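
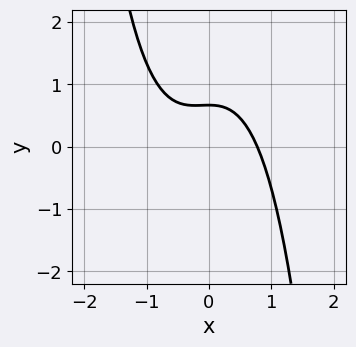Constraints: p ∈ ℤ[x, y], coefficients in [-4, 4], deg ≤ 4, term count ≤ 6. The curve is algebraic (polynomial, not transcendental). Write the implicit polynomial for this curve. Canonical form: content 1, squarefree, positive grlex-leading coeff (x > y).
(a) Degree: a generic line meets the curve in up to 3 points, so deg p = 3.
(b) Matching integer coefficients to the picture gives p.

3*x^3 + x^2 + 3*y - 2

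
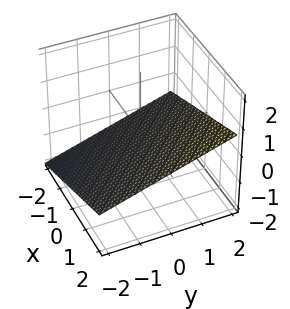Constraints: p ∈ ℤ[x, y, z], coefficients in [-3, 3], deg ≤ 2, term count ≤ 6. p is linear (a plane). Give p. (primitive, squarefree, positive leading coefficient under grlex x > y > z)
The degree is 1 — the surface is flat (a plane).
Reading off the gridlines: it crosses the y-axis at the gridline y = 2; it meets the x-axis at x = 2 (among the integer gridlines).
Assembling these constraints gives the stated polynomial.

x + y - 3*z - 2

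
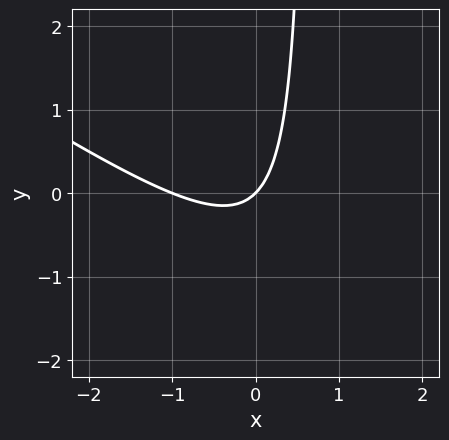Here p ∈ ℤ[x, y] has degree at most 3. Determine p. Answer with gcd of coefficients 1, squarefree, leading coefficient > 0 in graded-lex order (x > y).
1. The degree is 2 — no degree-1 curve has this shape.
2. Checking where it meets the axes: one y-axis crossing is at y = 0; the x-axis gridline crossings are at x ∈ {-1, 0}.
3. Together with the visible shape, these determine p as stated.

2*x^2 + 3*x*y + 2*x - 2*y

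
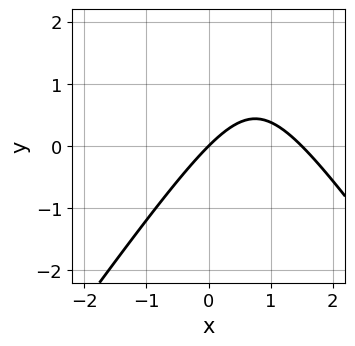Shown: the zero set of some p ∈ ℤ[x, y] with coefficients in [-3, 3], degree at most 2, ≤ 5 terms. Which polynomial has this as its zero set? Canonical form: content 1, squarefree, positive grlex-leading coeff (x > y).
2*x^2 - y^2 - 3*x + 3*y

First, the degree is 2 — no degree-1 curve has this shape.
Next, from the visible intercepts: it meets the y-axis at y = 0 (among the integer gridlines); it meets the x-axis at x = 0 (among the integer gridlines).
Finally, the integer polynomial consistent with all of this is the stated p.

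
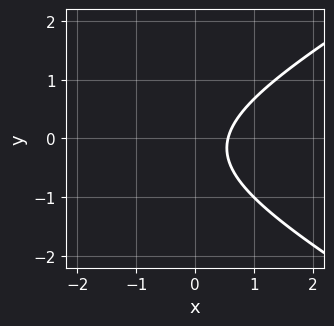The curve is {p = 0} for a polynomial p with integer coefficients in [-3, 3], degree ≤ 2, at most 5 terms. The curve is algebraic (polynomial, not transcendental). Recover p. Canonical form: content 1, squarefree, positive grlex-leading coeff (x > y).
deg p = 2. The shape is more complex than any degree-1 curve.
Observable constraints: the curve avoids every integer y-axis point in the box.
Solving for integer coefficients yields p as stated.

x^2 - 3*y^2 + 3*x - y - 2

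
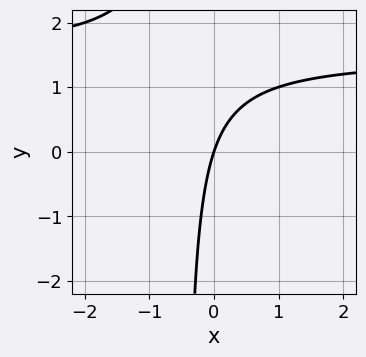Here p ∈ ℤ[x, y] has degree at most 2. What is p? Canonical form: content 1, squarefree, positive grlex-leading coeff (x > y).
2*x*y - 3*x + y

First, degree: a generic line meets the curve in up to 2 points, so deg p = 2.
Next, observable constraints: it meets the y-axis at y = 0 (among the integer gridlines); it crosses the x-axis at the gridline x = 0.
Finally, matching integer coefficients to the picture gives p.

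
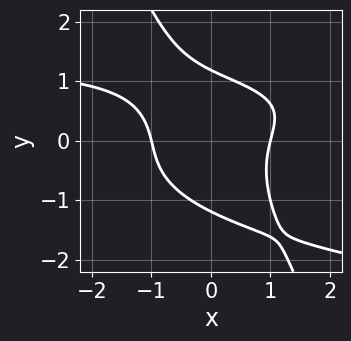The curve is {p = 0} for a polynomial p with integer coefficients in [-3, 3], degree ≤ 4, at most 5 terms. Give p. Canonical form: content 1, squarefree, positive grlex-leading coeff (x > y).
2*x*y^3 + y^4 - x^2*y + 2*x^2 - 2

The degree is 4 — no degree-3 curve has this shape.
From the visible intercepts: the x-axis gridline crossings are at x ∈ {-1, 1}.
Assembling these constraints gives the stated polynomial.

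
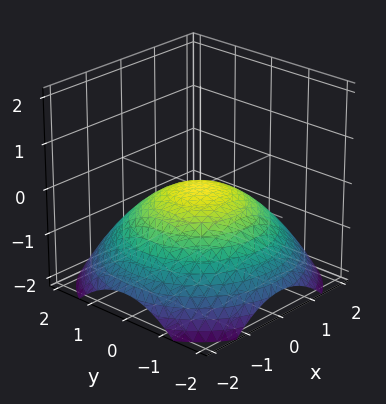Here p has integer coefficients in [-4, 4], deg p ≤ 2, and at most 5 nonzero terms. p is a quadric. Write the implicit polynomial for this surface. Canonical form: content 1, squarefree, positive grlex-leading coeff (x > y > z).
x^2 + y^2 + 3*z

(a) Degree: a paraboloid; a quadric, so deg p = 2.
(b) By symmetry, every cross-section ⟂ z is a circle, so x, y appear only via x² + y².
(c) Checking where it meets the axes: one y-axis crossing is at y = 0; a circular section at z = -1 has radius between 1 and 2; it meets the x-axis at x = 0 (among the integer gridlines); it meets the z-axis at z = 0 (among the integer gridlines).
(d) Matching integer coefficients to the picture gives p.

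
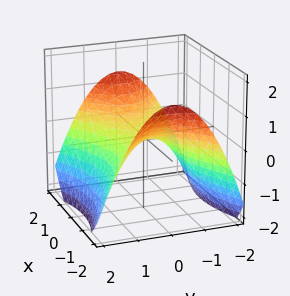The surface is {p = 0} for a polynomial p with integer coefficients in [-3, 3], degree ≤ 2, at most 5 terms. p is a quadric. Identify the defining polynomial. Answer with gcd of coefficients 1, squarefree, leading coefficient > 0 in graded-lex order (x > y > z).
x^2 - 2*y^2 - 3*z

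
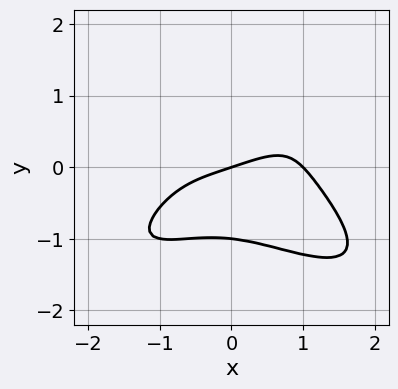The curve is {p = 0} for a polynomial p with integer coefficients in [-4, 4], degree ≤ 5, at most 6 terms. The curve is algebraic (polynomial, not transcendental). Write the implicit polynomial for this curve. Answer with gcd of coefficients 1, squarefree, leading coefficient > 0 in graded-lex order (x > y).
First, deg p = 4. The shape is more complex than any degree-3 curve.
Then, against the integer gridlines: among the integer gridlines, it crosses the x-axis at x ∈ {0, 1}; the y-axis gridline crossings are at y ∈ {-1, 0}.
Finally, assembling these constraints gives the stated polynomial.

x^4 - 2*x^2*y^2 + 3*y^4 - x + 3*y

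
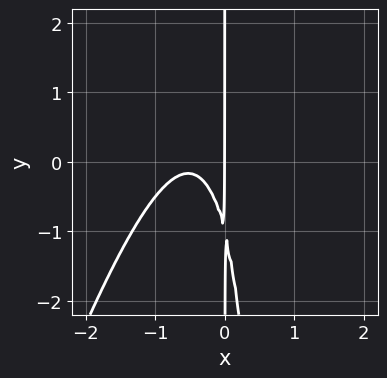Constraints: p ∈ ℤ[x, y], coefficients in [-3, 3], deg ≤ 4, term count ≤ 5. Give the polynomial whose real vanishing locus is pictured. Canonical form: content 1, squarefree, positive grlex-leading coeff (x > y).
(a) Degree: the shape is more complex than any degree-2 curve, so deg p = 3.
(b) Checking where it meets the axes: the visible y-axis segment lies entirely on the curve; one x-axis crossing is at x = 0.
(c) Assembling these constraints gives the stated polynomial.

3*x^3 - x^2*y + 3*x^2 + x*y + x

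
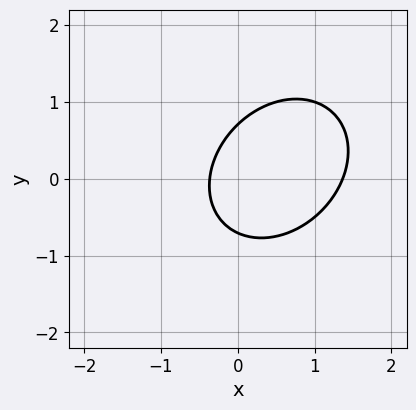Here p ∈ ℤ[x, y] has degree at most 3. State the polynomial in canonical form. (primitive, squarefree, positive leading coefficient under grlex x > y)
2*x^2 - x*y + 2*y^2 - 2*x - 1

deg p = 2. The shape is more complex than any degree-1 curve.
Matching integer coefficients to the picture gives p.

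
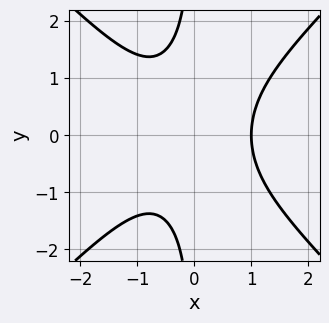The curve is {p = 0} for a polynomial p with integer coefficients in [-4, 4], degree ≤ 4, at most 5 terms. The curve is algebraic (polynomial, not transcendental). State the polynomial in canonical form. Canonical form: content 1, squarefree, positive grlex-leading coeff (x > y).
x^3 - x*y^2 - 1

First, the degree is 3 — a generic line meets the curve in up to 3 points.
Then, symmetries: mirror symmetry y ↦ −y ⇒ only even powers of y.
Next, against the integer gridlines: one x-axis crossing is at x = 1; it misses every integer gridline on the y-axis.
Finally, together with the visible shape, these determine p as stated.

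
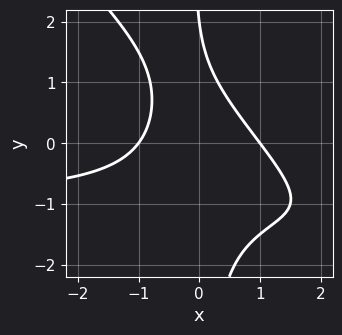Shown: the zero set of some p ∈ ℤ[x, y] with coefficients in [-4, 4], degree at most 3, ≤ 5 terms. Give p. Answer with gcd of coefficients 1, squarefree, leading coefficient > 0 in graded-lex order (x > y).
2*x^2*y + 2*x*y^2 + 2*x^2 + y - 2

1. deg p = 3. A generic line meets the curve in up to 3 points.
2. From the axis intercepts and sections: it crosses the y-axis at the gridline y = 2; among the integer gridlines, it crosses the x-axis at x ∈ {-1, 1}.
3. These observations pin down the coefficients.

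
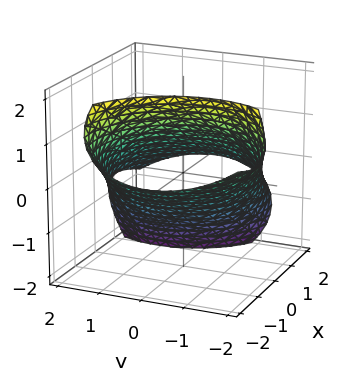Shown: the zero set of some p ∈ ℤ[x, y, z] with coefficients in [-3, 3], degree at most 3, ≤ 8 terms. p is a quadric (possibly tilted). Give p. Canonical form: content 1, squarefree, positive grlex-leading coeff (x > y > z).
x^2 + 3*x*z + y^2 + y*z + 2*z^2 - 3

deg p = 2. The shape is more complex than any degree-1 surface.
The integer polynomial consistent with all of this is the stated p.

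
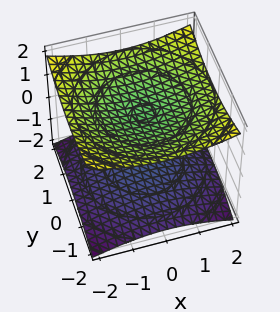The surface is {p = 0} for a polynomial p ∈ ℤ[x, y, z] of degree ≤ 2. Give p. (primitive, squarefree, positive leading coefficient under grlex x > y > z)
x^2 + y^2 - 3*z^2 + 3

1. The picture has 2 separate pieces. They look like related sheets of one shape, so recover p as a whole.
2. Degree: two sheets facing apart; a quadric, so deg p = 2.
3. Symmetries: rotational symmetry about the z-axis ⇒ p depends on x, y only through x² + y²; the z ↦ −z reflection is a symmetry, so z appears only in even powers.
4. From the visible intercepts: the surface avoids every integer x-axis point in the box; among the integer gridlines, it crosses the z-axis at z ∈ {-1, 1}; no y-intercept at any integer in the box.
5. These observations pin down the coefficients.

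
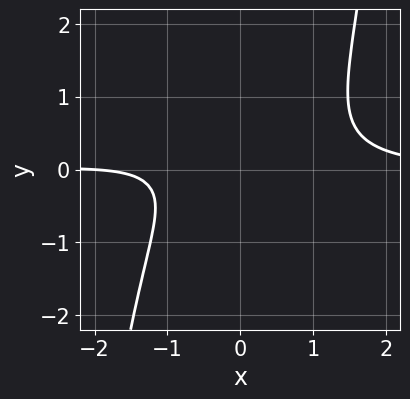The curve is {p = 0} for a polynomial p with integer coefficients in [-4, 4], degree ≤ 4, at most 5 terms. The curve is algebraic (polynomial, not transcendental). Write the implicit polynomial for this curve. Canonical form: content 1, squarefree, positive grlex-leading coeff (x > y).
(a) Degree: a generic line meets the curve in up to 4 points, so deg p = 4.
(b) Against the integer gridlines: the curve avoids every integer y-axis point in the box; it crosses the x-axis at the gridline x = -2.
(c) Solving for integer coefficients yields p as stated.

2*x^3*y - 3*y^2 - x - 2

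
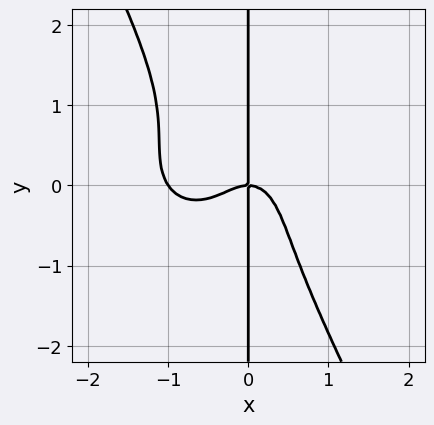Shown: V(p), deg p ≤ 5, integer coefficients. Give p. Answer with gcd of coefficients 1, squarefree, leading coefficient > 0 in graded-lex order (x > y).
(a) Degree: the shape is more complex than any degree-3 curve, so deg p = 4.
(b) From the axis intercepts and sections: among the integer gridlines, it crosses the x-axis at x ∈ {-1, 0}; the visible y-axis segment lies entirely on the curve.
(c) Matching integer coefficients to the picture gives p.

3*x^4 + 3*x^2*y^2 + 2*x*y^3 + 3*x^3 + 2*x*y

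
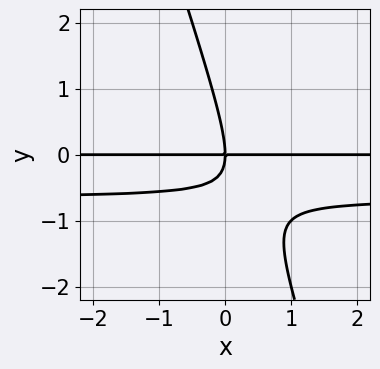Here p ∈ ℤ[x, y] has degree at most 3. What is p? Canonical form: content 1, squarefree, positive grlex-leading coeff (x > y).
First, degree: a generic line meets the curve in up to 3 points, so deg p = 3.
Next, from the axis intercepts and sections: one y-axis crossing is at y = 0; the visible x-axis segment lies entirely on the curve.
Finally, fitting integer coefficients to these (and the overall shape) gives p.

3*x*y^2 + y^3 + 2*x*y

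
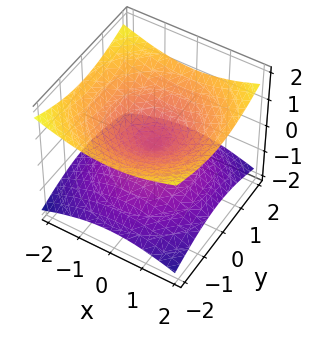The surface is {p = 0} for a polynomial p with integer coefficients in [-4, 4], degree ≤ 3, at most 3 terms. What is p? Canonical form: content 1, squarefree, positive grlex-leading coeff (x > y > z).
x^2 + y^2 - 3*z^2

First, deg p = 2. A double cone through the origin; a quadric.
Then, symmetries: the z-axis is an axis of rotation, so x and y enter only as x² + y²; the z ↦ −z reflection is a symmetry, so z appears only in even powers.
Then, reading off the gridlines: a circular section at z = -1 has radius between 1 and 2; one z-axis crossing is at z = 0; it crosses the x-axis at the gridline x = 0.
Finally, together with the visible shape, these determine p as stated.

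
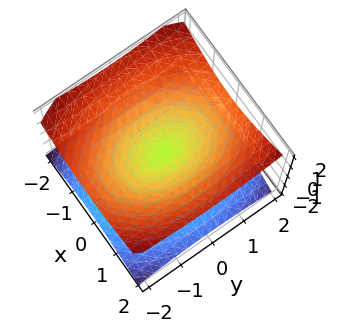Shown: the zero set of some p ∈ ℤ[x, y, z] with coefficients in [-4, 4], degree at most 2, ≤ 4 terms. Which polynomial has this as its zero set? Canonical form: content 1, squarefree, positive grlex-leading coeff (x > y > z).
2*x^2 + y^2 - 3*z^2

Degree: two nappes meeting at a single point; a quadric, so deg p = 2.
Symmetries: the x ↦ −x reflection is a symmetry, so x appears only in even powers; the z ↦ −z reflection is a symmetry, so z appears only in even powers; mirror symmetry y ↦ −y ⇒ only even powers of y.
Reading off the gridlines: it meets the x-axis at x = 0 (among the integer gridlines); it meets the y-axis at y = 0 (among the integer gridlines); it crosses the z-axis at the gridline z = 0.
Fitting integer coefficients to these (and the overall shape) gives p.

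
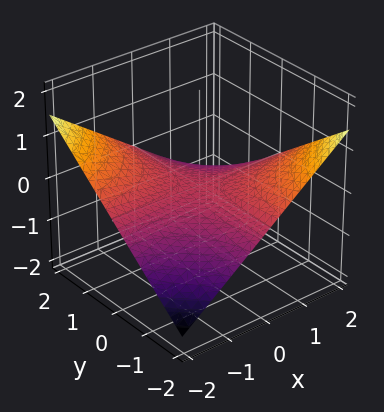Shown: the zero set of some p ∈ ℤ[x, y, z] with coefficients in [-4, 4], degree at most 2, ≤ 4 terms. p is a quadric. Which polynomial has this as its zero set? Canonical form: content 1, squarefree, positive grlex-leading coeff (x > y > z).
Degree: a hyperbolic paraboloid; a quadric, so deg p = 2.
Observable constraints: it meets the z-axis at z = 0 (among the integer gridlines); the visible x-axis segment lies entirely on the surface.
Matching integer coefficients to the picture gives p. Check: (0, 1, 0) on the y-axis lies on the surface, and p(0, 1, 0) = 0. ✓

x*y + 3*z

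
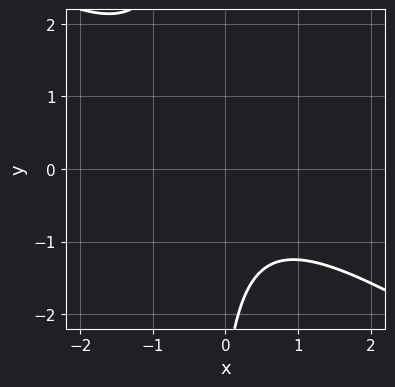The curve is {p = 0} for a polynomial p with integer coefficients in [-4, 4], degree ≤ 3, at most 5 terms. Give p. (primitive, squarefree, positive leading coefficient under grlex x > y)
deg p = 2. The shape is more complex than any degree-1 curve.
From the visible intercepts: no y-intercept at any integer in the box; no x-intercept at any integer in the box.
Matching integer coefficients to the picture gives p.

2*x^2 + 3*x*y + y + 3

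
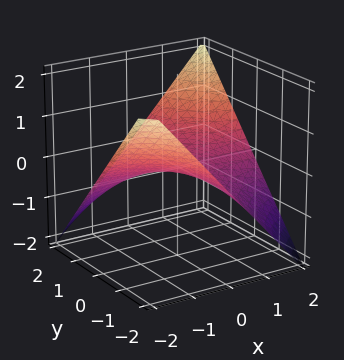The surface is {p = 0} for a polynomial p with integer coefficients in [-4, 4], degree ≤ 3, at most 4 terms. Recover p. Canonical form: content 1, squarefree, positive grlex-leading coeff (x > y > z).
The degree is 2 — a hyperbolic paraboloid; a quadric.
Observable constraints: the visible y-axis segment lies entirely on the surface; every point of the x-axis in the box is on the surface.
Together with the visible shape, these determine p as stated.

x*y - 2*z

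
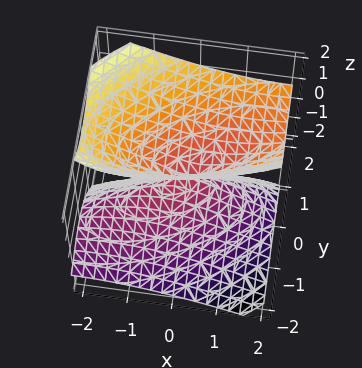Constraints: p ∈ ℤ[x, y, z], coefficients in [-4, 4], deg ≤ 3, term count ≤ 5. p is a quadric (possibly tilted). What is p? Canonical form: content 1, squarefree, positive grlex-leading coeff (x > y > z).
(a) deg p = 2. A generic line meets the surface in up to 2 points.
(b) Against the integer gridlines: it meets the z-axis at z = 0 (among the integer gridlines); it crosses the x-axis at the gridline x = 0; it meets the y-axis at y = 0 (among the integer gridlines).
(c) Putting this together gives p.

x^2 - 2*x*y + 3*y^2 - 3*y*z - 2*z^2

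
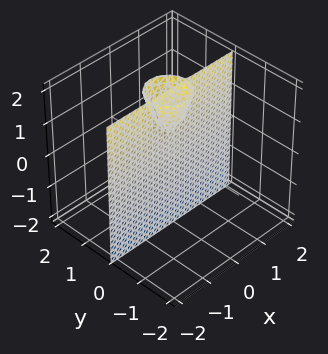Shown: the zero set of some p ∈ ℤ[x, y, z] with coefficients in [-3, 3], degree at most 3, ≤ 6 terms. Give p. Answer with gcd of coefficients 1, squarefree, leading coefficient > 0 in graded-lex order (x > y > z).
(a) The picture has 2 separate pieces. They look like related sheets of one shape, so recover p as a whole.
(b) Degree: the shape is more complex than any degree-2 surface, so deg p = 3.
(c) Checking where it meets the axes: every point of the z-axis in the box is on the surface; it meets the y-axis at y = 0 (among the integer gridlines).
(d) Assembling these constraints gives the stated polynomial. Check: (-2, 0, 0) on the x-axis lies on the surface, and p(-2, 0, 0) = 0. ✓

3*x^2*y + 3*y^3 + x*y - y*z + y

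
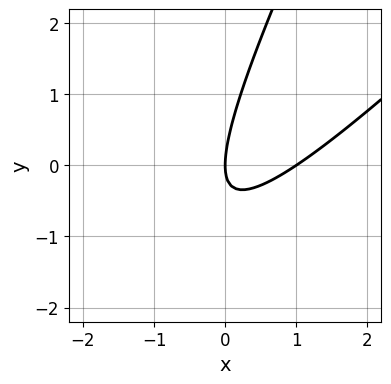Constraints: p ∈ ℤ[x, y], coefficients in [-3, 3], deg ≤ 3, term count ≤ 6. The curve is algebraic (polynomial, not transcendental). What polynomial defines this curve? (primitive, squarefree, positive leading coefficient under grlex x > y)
2*x^2 - 3*x*y + y^2 - 2*x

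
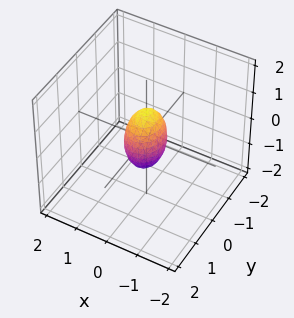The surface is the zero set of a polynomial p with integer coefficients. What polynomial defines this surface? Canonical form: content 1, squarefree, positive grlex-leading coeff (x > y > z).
1. Degree: bounded and convex; a quadric, so deg p = 2.
2. Symmetries: the y ↦ −y reflection is a symmetry, so y appears only in even powers; it's symmetric under x → −x, forcing even powers of x; it's symmetric under z → −z, forcing even powers of z.
3. Reading off the gridlines: the z-axis gridline crossings are at z ∈ {-1, 1}.
4. Matching integer coefficients to the picture gives p.

3*x^2 + 2*y^2 + z^2 - 1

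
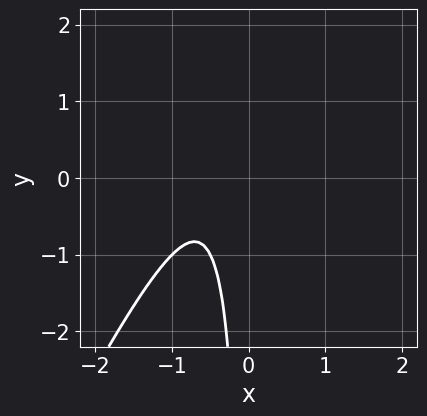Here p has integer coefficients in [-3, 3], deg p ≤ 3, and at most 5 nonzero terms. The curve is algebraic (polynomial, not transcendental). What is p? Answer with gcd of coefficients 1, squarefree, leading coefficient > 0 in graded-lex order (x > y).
(a) The degree is 2 — no degree-1 curve has this shape.
(b) Observable constraints: no y-intercept at any integer in the box; the curve avoids every integer x-axis point in the box.
(c) The integer polynomial consistent with all of this is the stated p.

2*x^2 - x*y + 2*x + 1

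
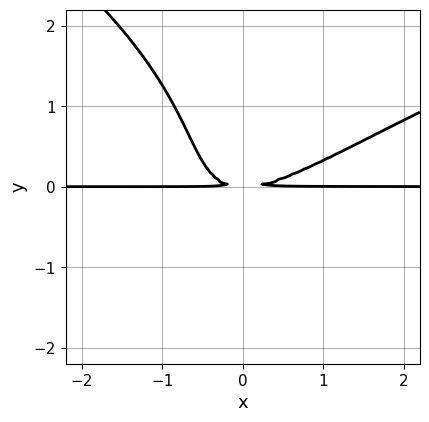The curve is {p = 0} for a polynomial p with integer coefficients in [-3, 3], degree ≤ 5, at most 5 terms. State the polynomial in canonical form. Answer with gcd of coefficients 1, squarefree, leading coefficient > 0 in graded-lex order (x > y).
1. deg p = 4. A generic line meets the curve in up to 4 points.
2. Checking where it meets the axes: every point of the x-axis in the box is on the curve.
3. Putting this together gives p.

y^4 - 2*x^2*y + 3*x*y^2 + 3*y^2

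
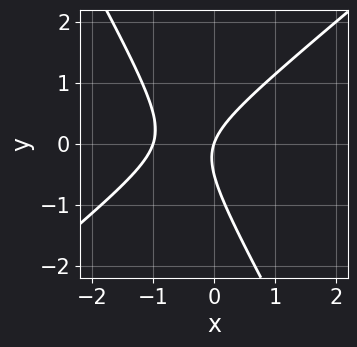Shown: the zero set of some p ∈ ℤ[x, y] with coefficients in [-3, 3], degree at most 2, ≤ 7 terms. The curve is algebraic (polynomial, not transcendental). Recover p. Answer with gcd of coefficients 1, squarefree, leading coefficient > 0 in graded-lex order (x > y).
First, deg p = 2.
Next, checking where it meets the axes: among the integer gridlines, it crosses the x-axis at x ∈ {-1, 0}; it meets the y-axis at y = 0 (among the integer gridlines).
Finally, these observations pin down the coefficients.

3*x^2 - 2*x*y - 2*y^2 + 3*x - y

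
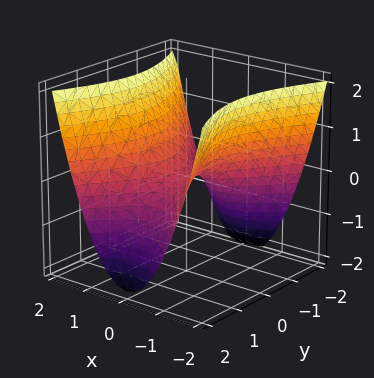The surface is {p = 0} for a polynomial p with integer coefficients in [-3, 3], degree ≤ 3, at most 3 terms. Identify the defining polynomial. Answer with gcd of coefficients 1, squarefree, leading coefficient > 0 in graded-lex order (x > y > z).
Degree: a saddle surface; a quadric, so deg p = 2.
Symmetries: it's symmetric under x → −x, forcing even powers of x; the y ↦ −y reflection is a symmetry, so y appears only in even powers.
Against the integer gridlines: it crosses the y-axis at the gridline y = 0; it meets the z-axis at z = 0 (among the integer gridlines); one x-axis crossing is at x = 0.
The integer polynomial consistent with all of this is the stated p.

2*x^2 - y^2 - 2*z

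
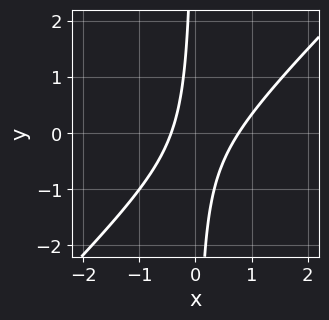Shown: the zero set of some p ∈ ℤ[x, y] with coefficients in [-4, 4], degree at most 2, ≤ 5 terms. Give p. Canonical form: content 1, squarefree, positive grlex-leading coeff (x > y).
3*x^2 - 3*x*y - x - 1

deg p = 2. The shape is more complex than any degree-1 curve.
From the visible intercepts: no y-intercept at any integer in the box.
These observations pin down the coefficients.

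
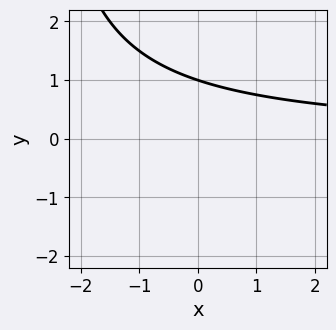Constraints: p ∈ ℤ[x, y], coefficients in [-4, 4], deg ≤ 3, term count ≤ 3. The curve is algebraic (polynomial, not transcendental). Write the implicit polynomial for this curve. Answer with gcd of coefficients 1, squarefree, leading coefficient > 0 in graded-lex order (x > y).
(a) The degree is 2 — the shape is more complex than any degree-1 curve.
(b) Reading off the gridlines: one y-axis crossing is at y = 1; it misses every integer gridline on the x-axis.
(c) Putting this together gives p.

x*y + 3*y - 3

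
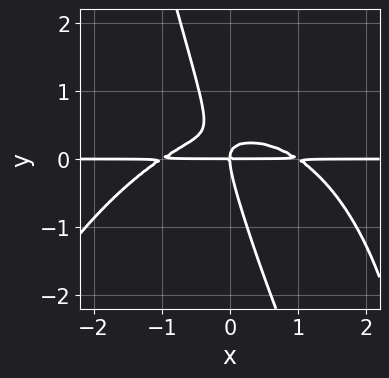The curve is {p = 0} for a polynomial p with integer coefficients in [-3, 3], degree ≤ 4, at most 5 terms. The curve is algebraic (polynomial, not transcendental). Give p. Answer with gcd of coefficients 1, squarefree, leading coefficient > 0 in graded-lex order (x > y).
1. deg p = 4. The shape is more complex than any degree-3 curve.
2. Against the integer gridlines: the visible x-axis segment lies entirely on the curve; one y-axis crossing is at y = 0.
3. Putting this together gives p.

x^3*y + 3*x*y^2 + y^3 - x*y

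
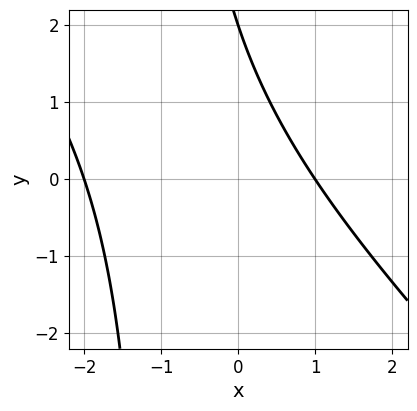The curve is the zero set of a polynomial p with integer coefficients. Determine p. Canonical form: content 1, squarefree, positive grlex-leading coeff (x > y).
1. The degree is 2 — a generic line meets the curve in up to 2 points.
2. Against the integer gridlines: among the integer gridlines, it crosses the x-axis at x ∈ {-2, 1}; it meets the y-axis at y = 2 (among the integer gridlines).
3. Solving for integer coefficients yields p as stated.

x^2 + x*y + x + y - 2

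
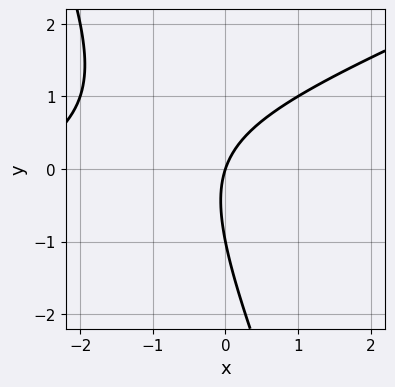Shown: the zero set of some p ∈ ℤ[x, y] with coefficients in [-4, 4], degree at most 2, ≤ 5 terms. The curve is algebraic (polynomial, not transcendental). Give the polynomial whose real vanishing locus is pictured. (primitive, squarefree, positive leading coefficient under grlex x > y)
x^2 - 2*x*y - y^2 + 3*x - y

(a) The degree is 2 — a generic line meets the curve in up to 2 points.
(b) Reading off the gridlines: the y-axis gridline crossings are at y ∈ {-1, 0}; one x-axis crossing is at x = 0.
(c) Together with the visible shape, these determine p as stated.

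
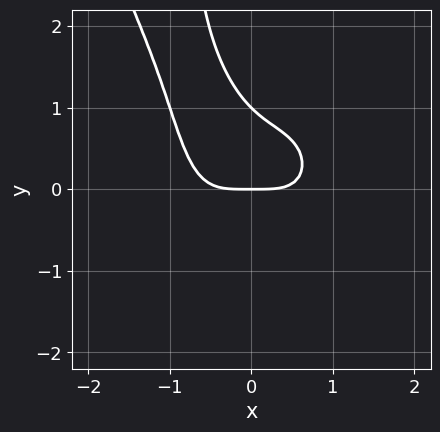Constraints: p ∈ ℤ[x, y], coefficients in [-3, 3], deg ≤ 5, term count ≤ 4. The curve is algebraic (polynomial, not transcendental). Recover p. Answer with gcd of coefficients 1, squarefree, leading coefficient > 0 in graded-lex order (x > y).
Degree: a generic line meets the curve in up to 4 points, so deg p = 4.
Against the integer gridlines: it crosses the x-axis at the gridline x = 0; among the integer gridlines, it crosses the y-axis at y ∈ {0, 1}.
The integer polynomial consistent with all of this is the stated p.

x^4 + x*y^2 + y^2 - y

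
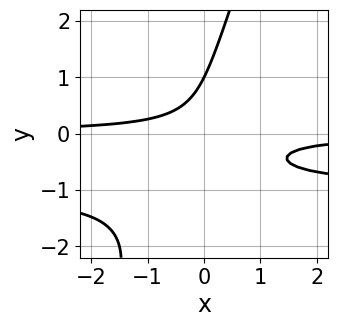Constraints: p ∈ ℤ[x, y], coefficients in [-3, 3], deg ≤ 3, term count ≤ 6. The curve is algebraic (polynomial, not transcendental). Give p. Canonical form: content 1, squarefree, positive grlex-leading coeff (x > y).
3*x*y^2 - y^3 + 3*x*y + 1

The degree is 3 — a generic line meets the curve in up to 3 points.
From the visible intercepts: it crosses the y-axis at the gridline y = 1; no x-intercept at any integer in the box.
These observations pin down the coefficients.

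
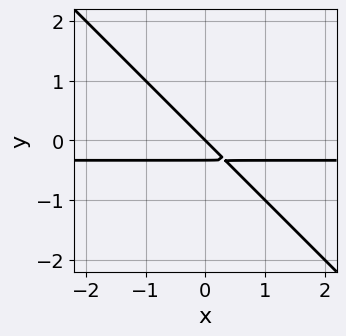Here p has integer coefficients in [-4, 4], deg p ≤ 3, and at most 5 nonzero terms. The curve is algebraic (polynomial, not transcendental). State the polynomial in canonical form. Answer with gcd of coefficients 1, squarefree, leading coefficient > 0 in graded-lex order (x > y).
First, degree: a generic line meets the curve in up to 2 points, so deg p = 2.
Next, checking where it meets the axes: it crosses the x-axis at the gridline x = 0; it meets the y-axis at y = 0 (among the integer gridlines).
Finally, fitting integer coefficients to these (and the overall shape) gives p.

3*x*y + 3*y^2 + x + y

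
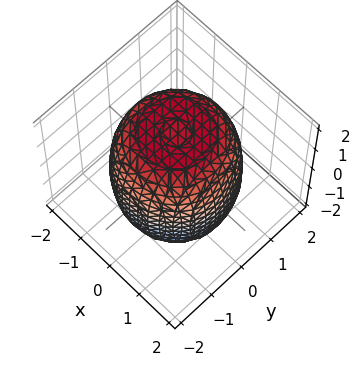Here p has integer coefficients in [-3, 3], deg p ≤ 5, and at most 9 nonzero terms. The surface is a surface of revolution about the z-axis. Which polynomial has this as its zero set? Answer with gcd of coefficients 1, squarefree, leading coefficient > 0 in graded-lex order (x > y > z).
x^4 + 2*x^2*y^2 + y^4 - x^2 - y^2 + z^2 - 3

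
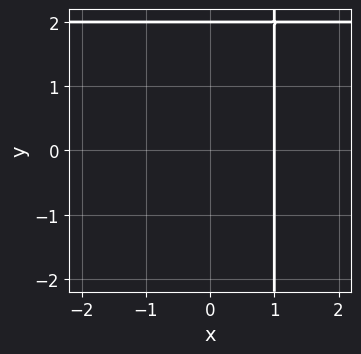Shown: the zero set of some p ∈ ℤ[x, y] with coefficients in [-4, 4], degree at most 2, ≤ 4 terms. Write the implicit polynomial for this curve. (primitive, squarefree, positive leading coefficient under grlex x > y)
First, deg p = 2. A generic line meets the curve in up to 2 points.
Then, checking where it meets the axes: one y-axis crossing is at y = 2; it meets the x-axis at x = 1 (among the integer gridlines).
Finally, the integer polynomial consistent with all of this is the stated p.

x*y - 2*x - y + 2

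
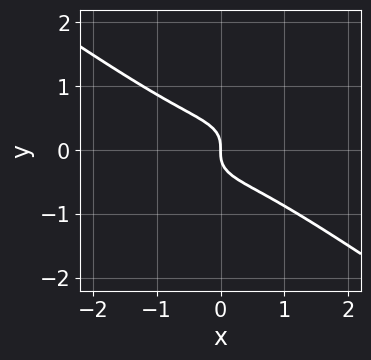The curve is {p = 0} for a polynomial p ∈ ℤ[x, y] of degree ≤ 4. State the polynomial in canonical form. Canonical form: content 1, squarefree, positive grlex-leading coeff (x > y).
x^3 + 3*y^3 + x

deg p = 3. No degree-2 curve has this shape.
From the visible intercepts: it meets the x-axis at x = 0 (among the integer gridlines); it crosses the y-axis at the gridline y = 0.
Solving for integer coefficients yields p as stated.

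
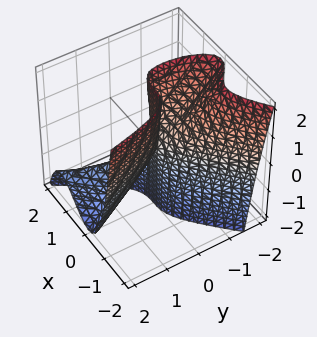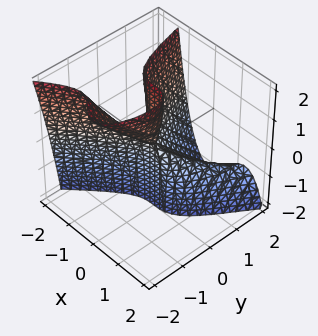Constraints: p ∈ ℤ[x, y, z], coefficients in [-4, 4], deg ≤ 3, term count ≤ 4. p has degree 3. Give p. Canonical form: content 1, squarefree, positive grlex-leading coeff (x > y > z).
1. deg p = 3. No degree-2 surface has this shape.
2. Against the integer gridlines: every point of the z-axis in the box is on the surface; it crosses the x-axis at the gridline x = 0; it crosses the y-axis at the gridline y = 0.
3. Matching integer coefficients to the picture gives p.

3*x^3 - 3*x^2*y + 2*y^2 + 2*y*z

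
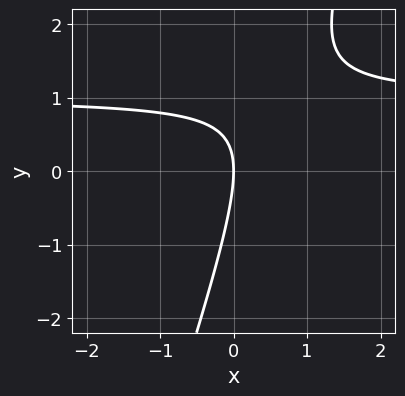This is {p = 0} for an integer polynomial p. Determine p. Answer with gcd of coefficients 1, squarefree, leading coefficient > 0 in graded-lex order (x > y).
3*x*y - y^2 - 3*x

1. The degree is 2 — the shape is more complex than any degree-1 curve.
2. From the axis intercepts and sections: one y-axis crossing is at y = 0; one x-axis crossing is at x = 0.
3. Together with the visible shape, these determine p as stated.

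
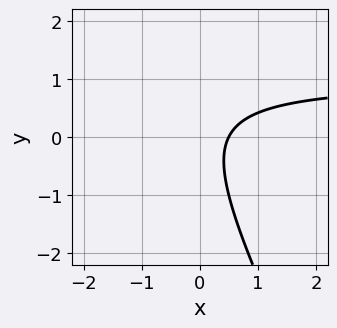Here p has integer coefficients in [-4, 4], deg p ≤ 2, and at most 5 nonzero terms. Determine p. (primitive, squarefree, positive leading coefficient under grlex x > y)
2*x*y + y^2 - 2*x + 1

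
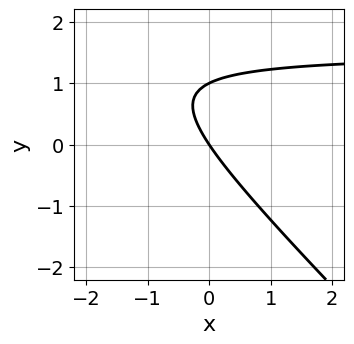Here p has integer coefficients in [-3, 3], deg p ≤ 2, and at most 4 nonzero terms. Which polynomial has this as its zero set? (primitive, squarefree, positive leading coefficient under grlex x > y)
1. The degree is 2 — a generic line meets the curve in up to 2 points.
2. Checking where it meets the axes: among the integer gridlines, it crosses the y-axis at y ∈ {0, 1}; one x-axis crossing is at x = 0.
3. Assembling these constraints gives the stated polynomial.

2*x*y + 2*y^2 - 3*x - 2*y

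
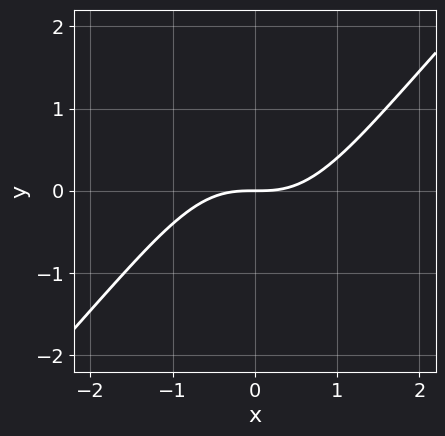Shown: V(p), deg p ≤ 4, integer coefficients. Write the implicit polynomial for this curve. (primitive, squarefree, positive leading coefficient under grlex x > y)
2*x^3 - 2*x^2*y - 3*y

(a) The degree is 3 — a generic line meets the curve in up to 3 points.
(b) Checking where it meets the axes: it crosses the y-axis at the gridline y = 0; one x-axis crossing is at x = 0.
(c) Fitting integer coefficients to these (and the overall shape) gives p.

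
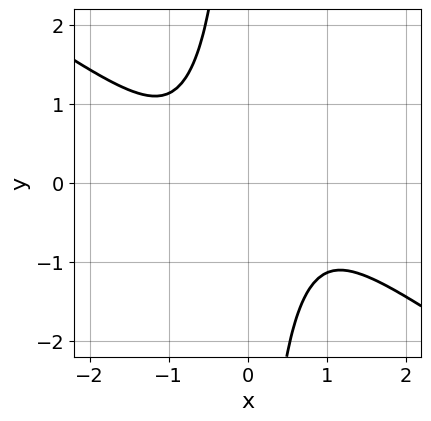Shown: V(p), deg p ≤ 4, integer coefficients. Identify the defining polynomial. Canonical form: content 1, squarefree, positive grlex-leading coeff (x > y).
First, degree: a generic line meets the curve in up to 4 points, so deg p = 4.
Then, against the integer gridlines: no x-intercept at any integer in the box; the curve avoids every integer y-axis point in the box.
Finally, together with the visible shape, these determine p as stated.

3*x^4 + 3*x^3*y - 2*x^2*y^2 + 3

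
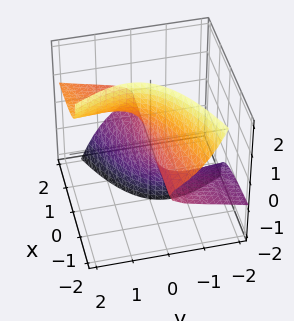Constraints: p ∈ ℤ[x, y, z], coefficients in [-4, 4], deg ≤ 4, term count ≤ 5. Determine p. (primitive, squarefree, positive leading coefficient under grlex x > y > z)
Degree: the shape is more complex than any degree-2 surface, so deg p = 3.
Reading off the gridlines: one y-axis crossing is at y = 0; the visible x-axis segment lies entirely on the surface; every point of the z-axis in the box is on the surface.
Together with the visible shape, these determine p as stated.

3*x*z^2 - y^3 + 3*y^2*z - y*z^2 - 2*y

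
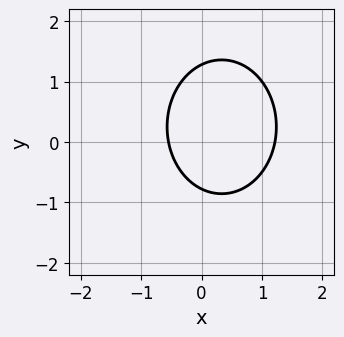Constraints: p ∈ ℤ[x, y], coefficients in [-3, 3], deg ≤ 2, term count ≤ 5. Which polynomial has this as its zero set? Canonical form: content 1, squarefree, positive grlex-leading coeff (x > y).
3*x^2 + 2*y^2 - 2*x - y - 2

(a) deg p = 2.
(b) Putting this together gives p.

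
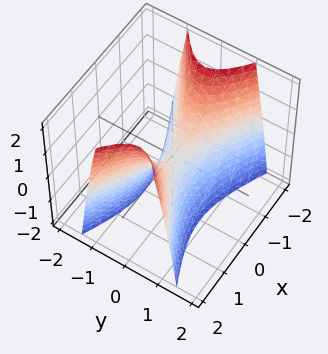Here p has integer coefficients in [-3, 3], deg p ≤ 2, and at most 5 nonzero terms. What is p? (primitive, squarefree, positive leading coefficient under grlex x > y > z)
1. The degree is 2 — a hyperbolic paraboloid; a quadric.
2. Symmetries: the y ↦ −y reflection is a symmetry, so y appears only in even powers; it's symmetric under x → −x, forcing even powers of x.
3. From the visible intercepts: one z-axis crossing is at z = 0; one y-axis crossing is at y = 0; it meets the x-axis at x = 0 (among the integer gridlines).
4. Solving for integer coefficients yields p as stated.

x^2 - 3*y^2 - z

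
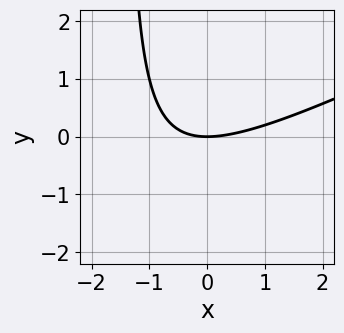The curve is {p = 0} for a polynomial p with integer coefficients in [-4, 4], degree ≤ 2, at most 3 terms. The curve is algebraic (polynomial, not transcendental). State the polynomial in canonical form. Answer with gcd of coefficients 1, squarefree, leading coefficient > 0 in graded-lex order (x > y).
x^2 - 2*x*y - 3*y

First, the degree is 2 — a generic line meets the curve in up to 2 points.
Next, observable constraints: one x-axis crossing is at x = 0; it meets the y-axis at y = 0 (among the integer gridlines).
Finally, these observations pin down the coefficients.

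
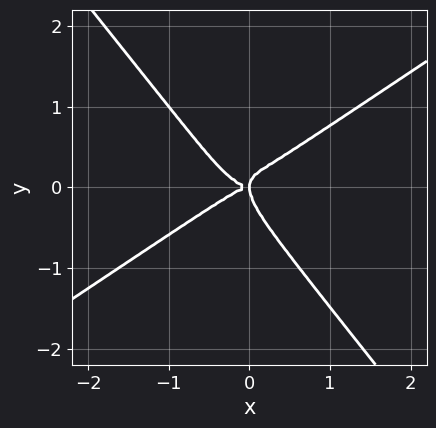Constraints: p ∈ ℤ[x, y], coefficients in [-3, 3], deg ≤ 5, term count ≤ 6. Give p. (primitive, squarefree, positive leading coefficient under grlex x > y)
x^4 - 2*x*y^3 - 2*y^4 + x*y^2

Degree: no degree-3 curve has this shape, so deg p = 4.
Against the integer gridlines: it crosses the x-axis at the gridline x = 0; one y-axis crossing is at y = 0.
Assembling these constraints gives the stated polynomial.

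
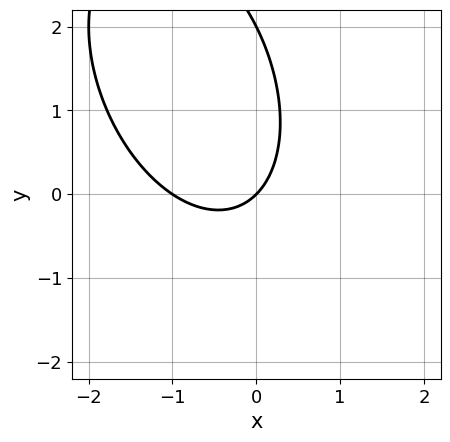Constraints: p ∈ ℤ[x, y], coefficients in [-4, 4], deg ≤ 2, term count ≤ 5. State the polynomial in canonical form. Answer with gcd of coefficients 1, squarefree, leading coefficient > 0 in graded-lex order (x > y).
2*x^2 + x*y + y^2 + 2*x - 2*y

(a) deg p = 2. A generic line meets the curve in up to 2 points.
(b) Reading off the gridlines: among the integer gridlines, it crosses the y-axis at y ∈ {0, 2}; the x-axis gridline crossings are at x ∈ {-1, 0}.
(c) Assembling these constraints gives the stated polynomial.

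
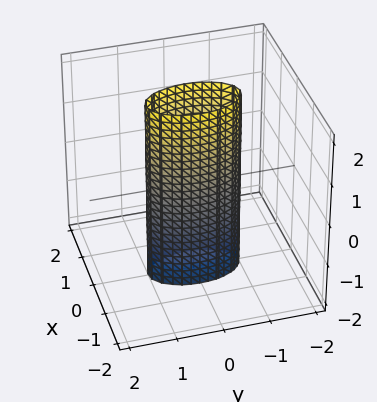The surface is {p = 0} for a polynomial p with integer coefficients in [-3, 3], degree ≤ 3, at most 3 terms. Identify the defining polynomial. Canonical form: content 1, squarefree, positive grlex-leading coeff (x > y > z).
3*x^2 + y^2 - 1

The degree is 2 — constant cross-section along one axis; a quadric.
Symmetries: mirror symmetry y ↦ −y ⇒ only even powers of y; the x ↦ −x reflection is a symmetry, so x appears only in even powers; the z ↦ −z reflection is a symmetry, so z appears only in even powers.
Against the integer gridlines: the y-axis gridline crossings are at y ∈ {-1, 1}; no z-intercept at any integer in the box.
Matching integer coefficients to the picture gives p.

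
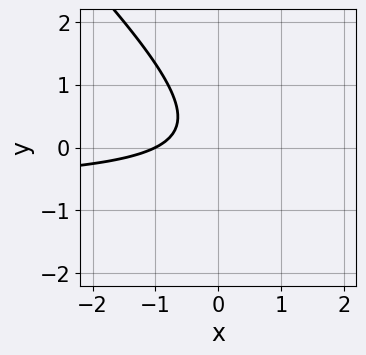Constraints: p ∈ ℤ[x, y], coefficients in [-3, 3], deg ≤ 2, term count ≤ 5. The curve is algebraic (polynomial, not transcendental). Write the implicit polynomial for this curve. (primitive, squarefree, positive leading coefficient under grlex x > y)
3*x*y + 3*y^2 + 2*x - y + 2

The degree is 2 — no degree-1 curve has this shape.
From the axis intercepts and sections: it crosses the x-axis at the gridline x = -1; no y-intercept at any integer in the box.
Solving for integer coefficients yields p as stated.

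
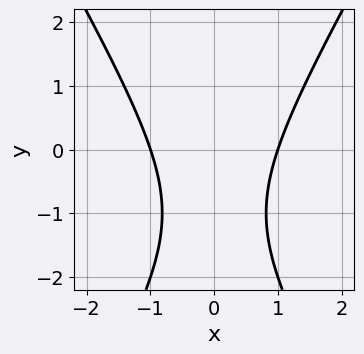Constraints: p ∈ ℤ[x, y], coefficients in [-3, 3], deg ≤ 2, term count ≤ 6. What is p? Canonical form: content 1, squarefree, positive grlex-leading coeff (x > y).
1. The degree is 2 — a generic line meets the curve in up to 2 points.
2. Symmetries: it's symmetric under x → −x, forcing even powers of x.
3. From the axis intercepts and sections: no y-intercept at any integer in the box; among the integer gridlines, it crosses the x-axis at x ∈ {-1, 1}.
4. Fitting integer coefficients to these (and the overall shape) gives p.

3*x^2 - y^2 - 2*y - 3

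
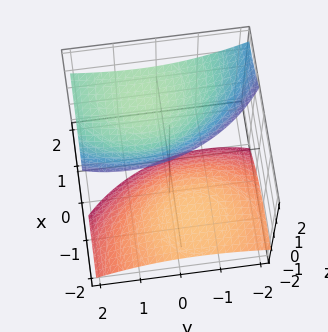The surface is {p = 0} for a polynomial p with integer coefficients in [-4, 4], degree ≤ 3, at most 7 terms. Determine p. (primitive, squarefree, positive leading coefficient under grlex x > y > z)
x^2 - 3*x*z + y^2 - y*z - 2*z^2 + 3

(a) There are 2 components.
(b) deg p = 2.
(c) Checking where it meets the axes: no y-intercept at any integer in the box; no x-intercept at any integer in the box.
(d) Together with the visible shape, these determine p as stated.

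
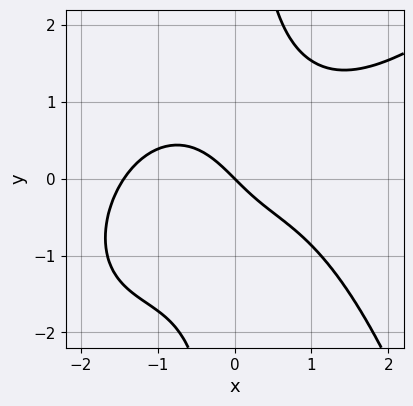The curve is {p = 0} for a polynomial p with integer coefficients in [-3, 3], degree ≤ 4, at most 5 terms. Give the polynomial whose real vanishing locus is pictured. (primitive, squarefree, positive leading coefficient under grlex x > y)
x^4 - x^3*y - 3*x*y^2 + 3*x + 3*y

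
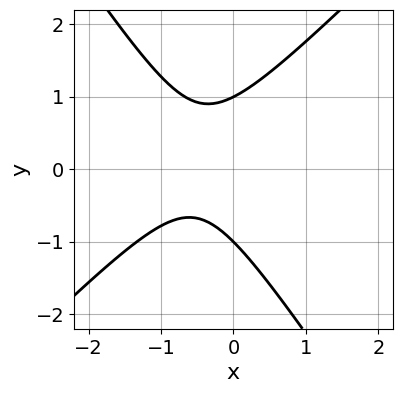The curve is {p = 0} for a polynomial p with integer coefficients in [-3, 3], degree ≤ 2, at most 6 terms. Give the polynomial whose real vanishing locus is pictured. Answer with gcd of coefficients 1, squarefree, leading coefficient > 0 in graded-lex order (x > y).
3*x^2 - x*y - 2*y^2 + 3*x + 2

deg p = 2.
Observable constraints: among the integer gridlines, it crosses the y-axis at y ∈ {-1, 1}; it misses every integer gridline on the x-axis.
Putting this together gives p.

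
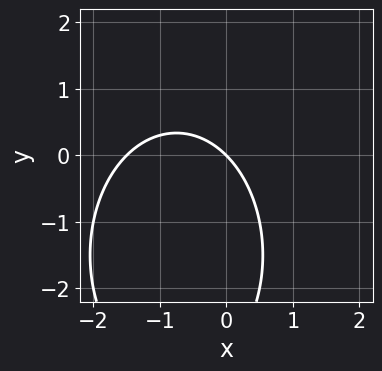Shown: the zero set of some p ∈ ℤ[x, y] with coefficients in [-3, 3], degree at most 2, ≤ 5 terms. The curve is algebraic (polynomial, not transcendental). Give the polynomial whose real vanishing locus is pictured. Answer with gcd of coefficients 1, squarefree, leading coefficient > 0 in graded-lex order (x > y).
2*x^2 + y^2 + 3*x + 3*y

(a) deg p = 2.
(b) Checking where it meets the axes: it crosses the y-axis at the gridline y = 0; it crosses the x-axis at the gridline x = 0.
(c) Matching integer coefficients to the picture gives p.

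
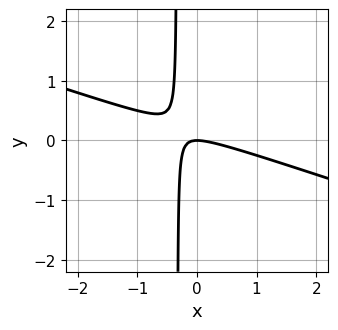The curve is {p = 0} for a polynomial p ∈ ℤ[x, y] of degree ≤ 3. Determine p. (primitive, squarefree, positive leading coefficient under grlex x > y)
deg p = 2.
Observable constraints: it meets the y-axis at y = 0 (among the integer gridlines); one x-axis crossing is at x = 0.
These observations pin down the coefficients.

x^2 + 3*x*y + y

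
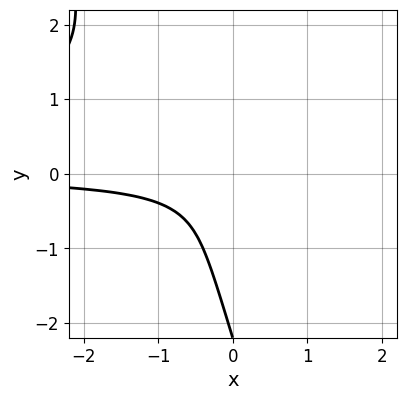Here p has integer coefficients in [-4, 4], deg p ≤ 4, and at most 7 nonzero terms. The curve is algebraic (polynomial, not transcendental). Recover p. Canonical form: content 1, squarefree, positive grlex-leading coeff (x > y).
The degree is 3 — a generic line meets the curve in up to 3 points.
From the visible intercepts: the curve avoids every integer y-axis point in the box; it misses every integer gridline on the x-axis.
The integer polynomial consistent with all of this is the stated p.

3*x*y^2 + y^3 - 2*x*y + 2*y^2 + 1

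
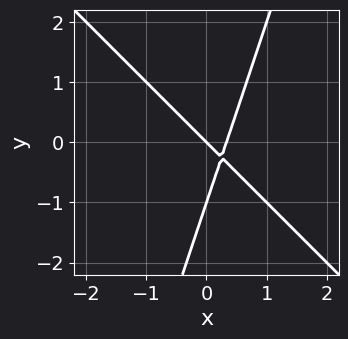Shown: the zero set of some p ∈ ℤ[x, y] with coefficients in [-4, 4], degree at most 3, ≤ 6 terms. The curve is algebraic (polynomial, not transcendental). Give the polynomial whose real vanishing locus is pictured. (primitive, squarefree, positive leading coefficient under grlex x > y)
(a) The degree is 2 — no degree-1 curve has this shape.
(b) From the axis intercepts and sections: among the integer gridlines, it crosses the y-axis at y ∈ {-1, 0}; one x-axis crossing is at x = 0.
(c) Fitting integer coefficients to these (and the overall shape) gives p.

3*x^2 + 2*x*y - y^2 - x - y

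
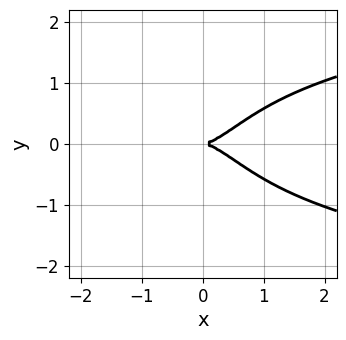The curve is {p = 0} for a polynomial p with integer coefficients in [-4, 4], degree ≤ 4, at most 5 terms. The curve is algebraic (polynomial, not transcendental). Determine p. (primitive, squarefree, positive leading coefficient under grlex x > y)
3*x^2*y^2 - 2*x^3 + 3*y^2

Degree: the shape is more complex than any degree-3 curve, so deg p = 4.
Symmetries: the y ↦ −y reflection is a symmetry, so y appears only in even powers.
Checking where it meets the axes: it crosses the y-axis at the gridline y = 0; one x-axis crossing is at x = 0.
Together with the visible shape, these determine p as stated.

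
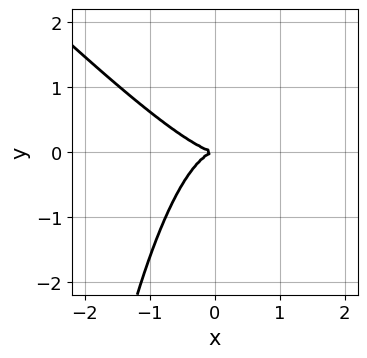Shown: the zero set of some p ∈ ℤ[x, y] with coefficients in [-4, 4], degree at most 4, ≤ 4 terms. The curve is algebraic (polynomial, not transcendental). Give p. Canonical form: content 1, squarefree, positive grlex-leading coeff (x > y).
First, degree: the shape is more complex than any degree-2 curve, so deg p = 3.
Next, from the visible intercepts: it crosses the x-axis at the gridline x = 0; it meets the y-axis at y = 0 (among the integer gridlines).
Finally, fitting integer coefficients to these (and the overall shape) gives p.

x^3 + x^2*y + y^2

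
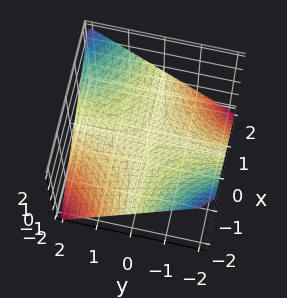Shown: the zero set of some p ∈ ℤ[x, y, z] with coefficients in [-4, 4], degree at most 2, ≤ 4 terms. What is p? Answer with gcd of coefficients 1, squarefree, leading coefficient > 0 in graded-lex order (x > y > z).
x*y - 2*z

deg p = 2. A saddle surface; a quadric.
Reading off the gridlines: every point of the y-axis in the box is on the surface; one z-axis crossing is at z = 0; every point of the x-axis in the box is on the surface.
Assembling these constraints gives the stated polynomial.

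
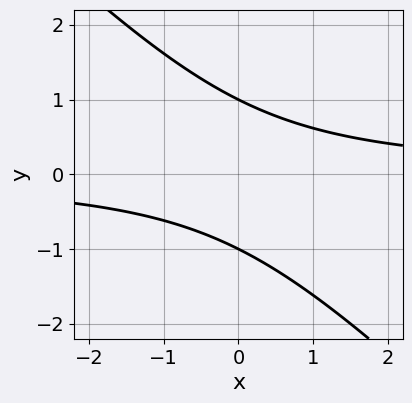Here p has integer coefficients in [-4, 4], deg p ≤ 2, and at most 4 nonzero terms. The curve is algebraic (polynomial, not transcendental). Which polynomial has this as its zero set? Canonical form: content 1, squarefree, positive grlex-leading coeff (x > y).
x*y + y^2 - 1

First, degree: no degree-1 curve has this shape, so deg p = 2.
Then, checking where it meets the axes: among the integer gridlines, it crosses the y-axis at y ∈ {-1, 1}; the curve avoids every integer x-axis point in the box.
Finally, solving for integer coefficients yields p as stated.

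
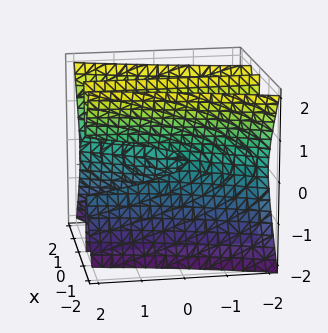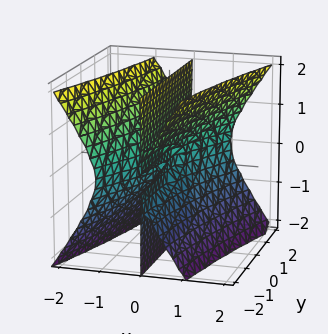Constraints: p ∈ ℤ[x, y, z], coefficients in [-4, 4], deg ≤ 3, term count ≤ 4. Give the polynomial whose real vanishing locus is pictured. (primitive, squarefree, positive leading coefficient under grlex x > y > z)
2*x^3 - x^2*y - x*z^2

1. Degree: the shape is more complex than any degree-2 surface, so deg p = 3.
2. From the visible intercepts: it crosses the x-axis at the gridline x = 0; the visible y-axis segment lies entirely on the surface; every point of the z-axis in the box is on the surface.
3. Together with the visible shape, these determine p as stated.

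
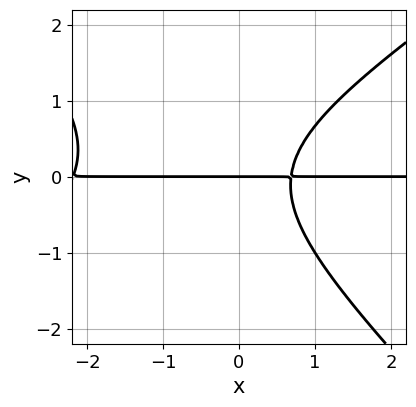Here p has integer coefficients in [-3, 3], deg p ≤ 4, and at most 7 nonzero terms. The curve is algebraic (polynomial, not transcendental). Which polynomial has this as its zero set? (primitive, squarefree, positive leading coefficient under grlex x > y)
2*x^2*y - x*y^2 - 3*y^3 + 3*x*y - 3*y

Degree: no degree-2 curve has this shape, so deg p = 3.
Against the integer gridlines: one y-axis crossing is at y = 0; the visible x-axis segment lies entirely on the curve.
Assembling these constraints gives the stated polynomial.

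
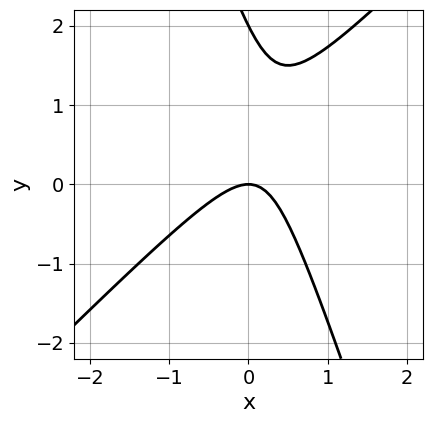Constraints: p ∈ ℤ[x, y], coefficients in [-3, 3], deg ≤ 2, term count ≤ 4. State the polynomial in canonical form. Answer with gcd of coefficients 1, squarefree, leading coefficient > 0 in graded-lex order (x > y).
3*x^2 - 2*x*y - y^2 + 2*y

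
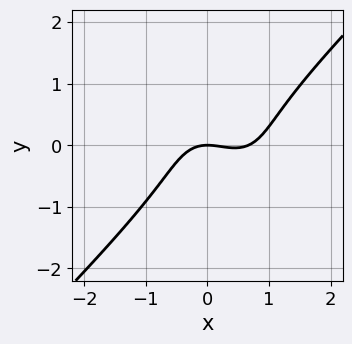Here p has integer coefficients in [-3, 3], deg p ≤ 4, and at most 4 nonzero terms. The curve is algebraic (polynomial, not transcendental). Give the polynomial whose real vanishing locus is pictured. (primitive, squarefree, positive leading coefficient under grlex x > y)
3*x^3 - 3*y^3 - 2*x^2 - 3*y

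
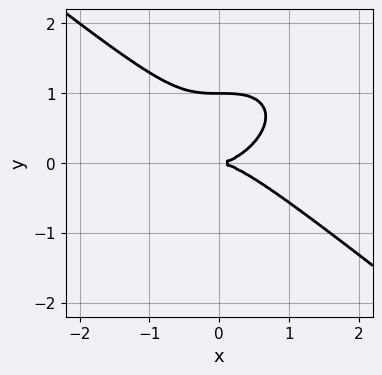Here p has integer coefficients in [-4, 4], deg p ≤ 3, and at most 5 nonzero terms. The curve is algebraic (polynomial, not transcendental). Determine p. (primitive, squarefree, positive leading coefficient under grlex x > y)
First, the degree is 3 — no degree-2 curve has this shape.
Then, from the axis intercepts and sections: the y-axis gridline crossings are at y ∈ {0, 1}; it crosses the x-axis at the gridline x = 0.
Finally, assembling these constraints gives the stated polynomial.

x^3 + 2*y^3 - 2*y^2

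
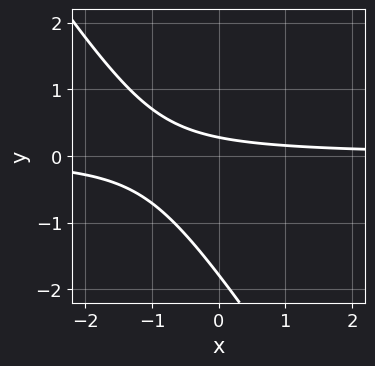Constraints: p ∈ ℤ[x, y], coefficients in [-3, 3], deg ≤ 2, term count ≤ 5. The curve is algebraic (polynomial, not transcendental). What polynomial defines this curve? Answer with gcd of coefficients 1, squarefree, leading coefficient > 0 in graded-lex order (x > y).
3*x*y + 2*y^2 + 3*y - 1

1. deg p = 2. The shape is more complex than any degree-1 curve.
2. Reading off the gridlines: it misses every integer gridline on the x-axis.
3. Fitting integer coefficients to these (and the overall shape) gives p.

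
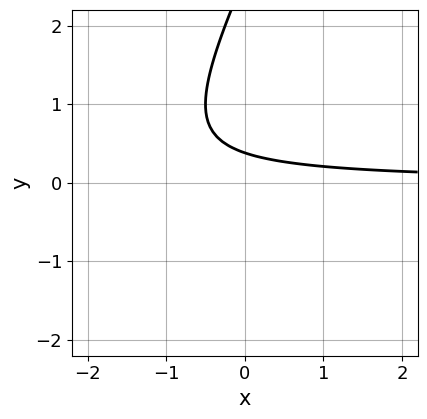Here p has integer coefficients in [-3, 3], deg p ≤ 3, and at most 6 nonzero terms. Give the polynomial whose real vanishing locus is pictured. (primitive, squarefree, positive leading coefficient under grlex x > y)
1. Degree: no degree-1 curve has this shape, so deg p = 2.
2. From the axis intercepts and sections: it misses every integer gridline on the x-axis.
3. The integer polynomial consistent with all of this is the stated p.

2*x*y - y^2 + 3*y - 1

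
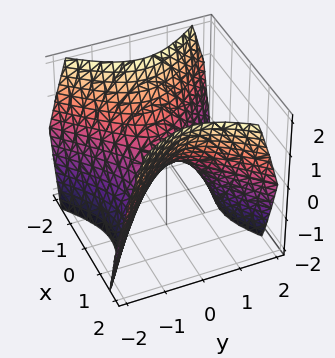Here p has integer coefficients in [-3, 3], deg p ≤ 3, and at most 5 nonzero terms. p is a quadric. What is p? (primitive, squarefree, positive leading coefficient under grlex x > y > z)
x^2 - y^2 - z

1. The degree is 2 — a saddle surface; a quadric.
2. Symmetries: mirror symmetry x ↦ −x ⇒ only even powers of x; mirror symmetry y ↦ −y ⇒ only even powers of y.
3. Against the integer gridlines: it crosses the x-axis at the gridline x = 0; it meets the y-axis at y = 0 (among the integer gridlines).
4. Putting this together gives p.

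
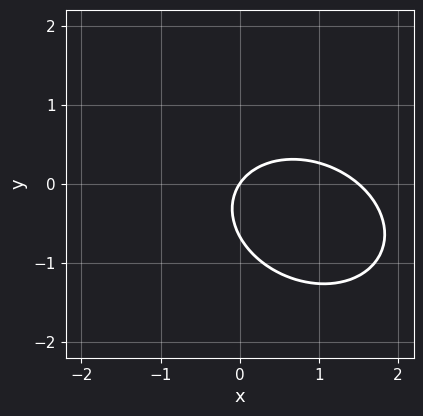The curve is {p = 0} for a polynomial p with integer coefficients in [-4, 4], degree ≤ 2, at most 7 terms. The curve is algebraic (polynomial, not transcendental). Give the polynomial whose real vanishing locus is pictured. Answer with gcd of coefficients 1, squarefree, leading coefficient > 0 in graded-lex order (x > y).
(a) Degree: no degree-1 curve has this shape, so deg p = 2.
(b) Observable constraints: one x-axis crossing is at x = 0; one y-axis crossing is at y = 0.
(c) Matching integer coefficients to the picture gives p.

2*x^2 + x*y + 3*y^2 - 3*x + 2*y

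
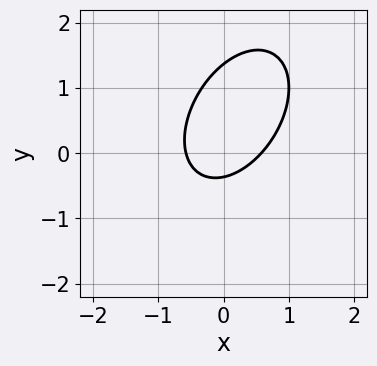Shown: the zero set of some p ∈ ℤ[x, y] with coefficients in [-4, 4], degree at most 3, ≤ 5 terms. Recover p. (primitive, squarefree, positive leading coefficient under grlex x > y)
3*x^2 - 2*x*y + 2*y^2 - 2*y - 1

The degree is 2 — no degree-1 curve has this shape.
Solving for integer coefficients yields p as stated.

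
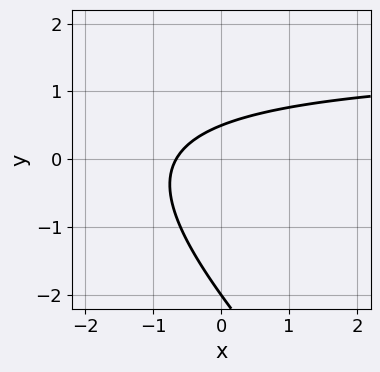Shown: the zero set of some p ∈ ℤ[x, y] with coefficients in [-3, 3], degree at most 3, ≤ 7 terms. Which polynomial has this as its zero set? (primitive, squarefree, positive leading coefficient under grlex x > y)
1. The degree is 2 — a generic line meets the curve in up to 2 points.
2. From the axis intercepts and sections: it crosses the y-axis at the gridline y = -2.
3. Putting this together gives p.

2*x*y + 2*y^2 - 3*x + 3*y - 2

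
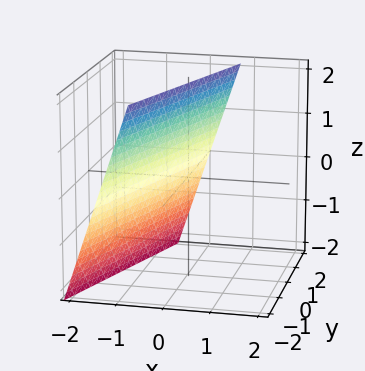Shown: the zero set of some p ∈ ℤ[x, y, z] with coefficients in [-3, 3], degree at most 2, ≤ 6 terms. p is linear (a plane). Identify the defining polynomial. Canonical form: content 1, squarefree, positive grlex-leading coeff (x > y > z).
The degree is 1 — every cross-section is a straight line — this is a plane.
Observable constraints: one y-axis crossing is at y = 2; one z-axis crossing is at z = 2.
The integer polynomial consistent with all of this is the stated p.

3*x - y - z + 2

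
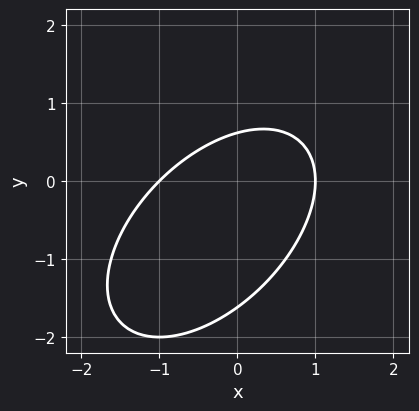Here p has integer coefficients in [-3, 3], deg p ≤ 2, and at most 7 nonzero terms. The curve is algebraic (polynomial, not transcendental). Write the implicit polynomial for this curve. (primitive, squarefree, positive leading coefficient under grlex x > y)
Degree: the shape is more complex than any degree-1 curve, so deg p = 2.
Observable constraints: among the integer gridlines, it crosses the x-axis at x ∈ {-1, 1}.
Fitting integer coefficients to these (and the overall shape) gives p.

x^2 - x*y + y^2 + y - 1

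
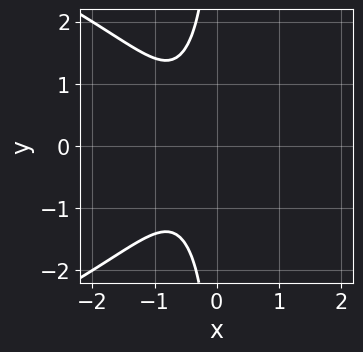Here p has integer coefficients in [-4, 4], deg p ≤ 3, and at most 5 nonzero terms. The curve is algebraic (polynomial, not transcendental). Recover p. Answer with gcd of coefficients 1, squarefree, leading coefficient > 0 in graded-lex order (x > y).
x*y^2 + 3*x^2 + 3*x + 2

First, deg p = 3.
Then, symmetries: mirror symmetry y ↦ −y ⇒ only even powers of y.
Next, from the axis intercepts and sections: it misses every integer gridline on the x-axis; the curve avoids every integer y-axis point in the box.
Finally, these observations pin down the coefficients.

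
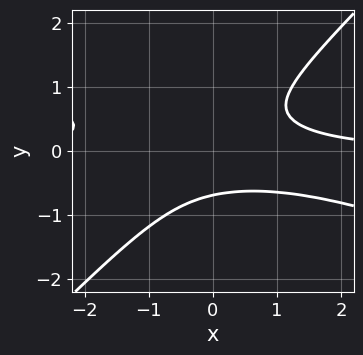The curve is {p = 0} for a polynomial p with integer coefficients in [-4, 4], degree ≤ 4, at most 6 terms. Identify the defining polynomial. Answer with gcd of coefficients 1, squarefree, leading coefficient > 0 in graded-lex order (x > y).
x^2*y + 2*x*y^2 - 3*y^3 - 1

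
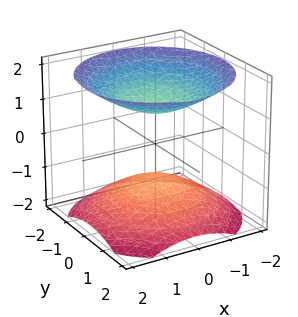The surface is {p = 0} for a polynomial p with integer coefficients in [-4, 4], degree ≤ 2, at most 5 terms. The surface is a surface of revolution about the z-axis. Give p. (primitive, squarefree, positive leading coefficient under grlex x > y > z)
2*x^2 + 2*y^2 - 3*z^2 + 3

1. The picture has 2 separate pieces.
2. Degree: a generic line meets the surface in up to 2 points, so deg p = 2.
3. Symmetries: rotational symmetry about the z-axis ⇒ p depends on x, y only through x² + y².
4. From the visible intercepts: it misses every integer gridline on the x-axis; no y-intercept at any integer in the box.
5. Putting this together gives p.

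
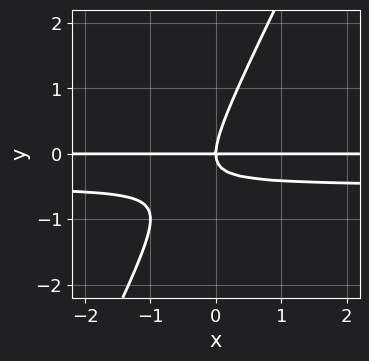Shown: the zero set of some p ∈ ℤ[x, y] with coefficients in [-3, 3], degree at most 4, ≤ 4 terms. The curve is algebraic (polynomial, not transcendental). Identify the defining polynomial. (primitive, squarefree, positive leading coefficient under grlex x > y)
2*x*y^2 - y^3 + x*y

First, the degree is 3 — the shape is more complex than any degree-2 curve.
Then, checking where it meets the axes: the visible x-axis segment lies entirely on the curve; it meets the y-axis at y = 0 (among the integer gridlines).
Finally, putting this together gives p.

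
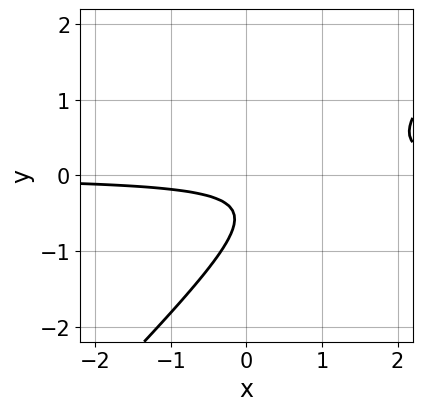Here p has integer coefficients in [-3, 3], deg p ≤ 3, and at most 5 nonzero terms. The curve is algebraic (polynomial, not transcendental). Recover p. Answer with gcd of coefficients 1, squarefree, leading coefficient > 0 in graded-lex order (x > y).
3*x*y - 3*y^2 - 3*y - 1

(a) Degree: a generic line meets the curve in up to 2 points, so deg p = 2.
(b) From the axis intercepts and sections: it misses every integer gridline on the x-axis; it misses every integer gridline on the y-axis.
(c) Putting this together gives p.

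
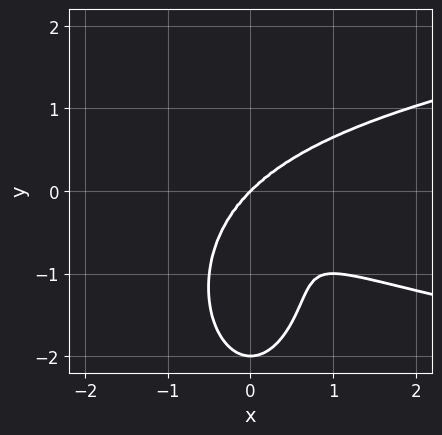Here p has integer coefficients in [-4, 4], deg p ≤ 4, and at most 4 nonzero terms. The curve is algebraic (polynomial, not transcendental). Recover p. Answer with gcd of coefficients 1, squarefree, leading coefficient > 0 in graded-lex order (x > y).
(a) deg p = 4. A generic line meets the curve in up to 4 points.
(b) Reading off the gridlines: among the integer gridlines, it crosses the y-axis at y ∈ {-2, 0}; it meets the x-axis at x = 0 (among the integer gridlines).
(c) These observations pin down the coefficients.

3*x^2*y^2 + y^4 - 2*x^3 + 2*y^3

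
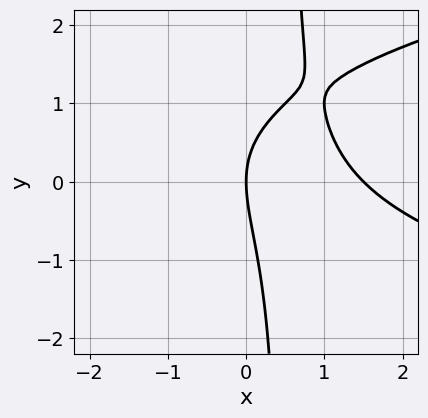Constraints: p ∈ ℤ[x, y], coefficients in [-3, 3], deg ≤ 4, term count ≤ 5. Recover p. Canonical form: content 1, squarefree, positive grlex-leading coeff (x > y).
2*x*y^2 - 2*x^2 - 2*x*y - y^2 + 3*x

1. The degree is 3 — no degree-2 curve has this shape.
2. Reading off the gridlines: one y-axis crossing is at y = 0; one x-axis crossing is at x = 0.
3. Solving for integer coefficients yields p as stated.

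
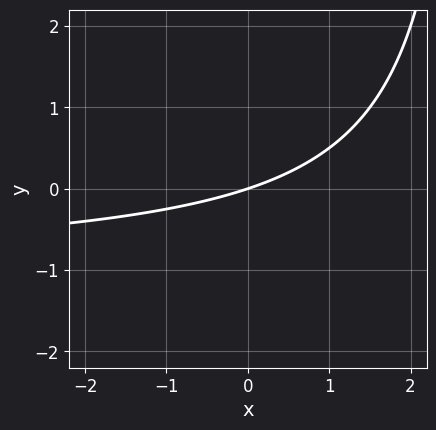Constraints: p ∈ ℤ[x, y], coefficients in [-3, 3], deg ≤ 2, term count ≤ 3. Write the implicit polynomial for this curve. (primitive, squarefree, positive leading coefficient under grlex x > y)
x*y + x - 3*y

The degree is 2 — no degree-1 curve has this shape.
Against the integer gridlines: it crosses the x-axis at the gridline x = 0; it crosses the y-axis at the gridline y = 0.
The integer polynomial consistent with all of this is the stated p.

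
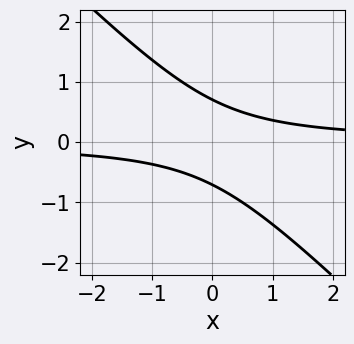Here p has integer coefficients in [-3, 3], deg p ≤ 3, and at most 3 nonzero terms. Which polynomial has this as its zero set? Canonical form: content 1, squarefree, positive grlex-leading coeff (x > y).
2*x*y + 2*y^2 - 1

Degree: the shape is more complex than any degree-1 curve, so deg p = 2.
Checking where it meets the axes: it misses every integer gridline on the x-axis.
Solving for integer coefficients yields p as stated.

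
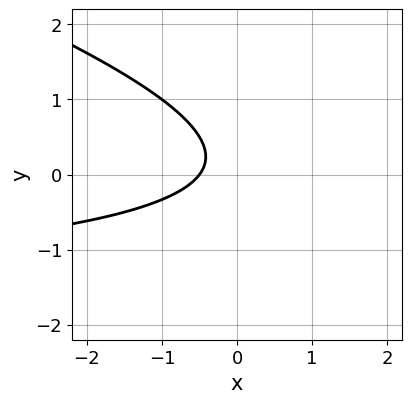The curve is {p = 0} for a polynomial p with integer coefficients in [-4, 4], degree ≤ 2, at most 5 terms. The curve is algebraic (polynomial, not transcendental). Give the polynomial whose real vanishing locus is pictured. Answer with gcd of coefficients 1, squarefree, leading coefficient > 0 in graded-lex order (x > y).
x*y + 3*y^2 + 2*x - y + 1

deg p = 2. A generic line meets the curve in up to 2 points.
Checking where it meets the axes: it misses every integer gridline on the y-axis.
The integer polynomial consistent with all of this is the stated p.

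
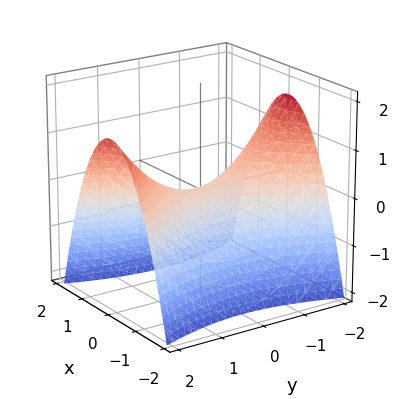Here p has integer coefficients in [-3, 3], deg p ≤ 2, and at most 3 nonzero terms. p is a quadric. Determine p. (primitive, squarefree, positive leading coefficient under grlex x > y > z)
3*x^2 - y^2 + 3*z

(a) The degree is 2 — a saddle surface; a quadric.
(b) Symmetries: it's symmetric under x → −x, forcing even powers of x; mirror symmetry y ↦ −y ⇒ only even powers of y.
(c) From the visible intercepts: it crosses the z-axis at the gridline z = 0; it crosses the x-axis at the gridline x = 0; it meets the y-axis at y = 0 (among the integer gridlines).
(d) These observations pin down the coefficients.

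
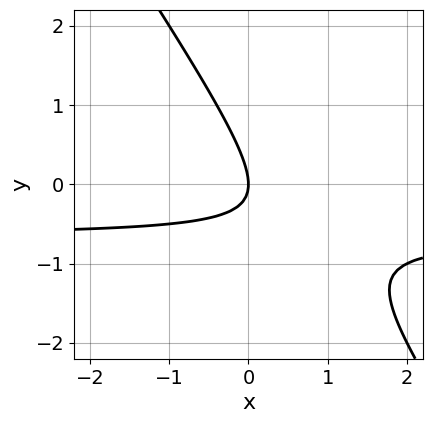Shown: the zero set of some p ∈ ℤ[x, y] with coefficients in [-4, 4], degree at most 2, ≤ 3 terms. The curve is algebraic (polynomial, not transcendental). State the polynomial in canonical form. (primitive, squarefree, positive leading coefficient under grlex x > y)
1. Degree: no degree-1 curve has this shape, so deg p = 2.
2. Against the integer gridlines: it meets the y-axis at y = 0 (among the integer gridlines); one x-axis crossing is at x = 0.
3. Putting this together gives p.

3*x*y + 2*y^2 + 2*x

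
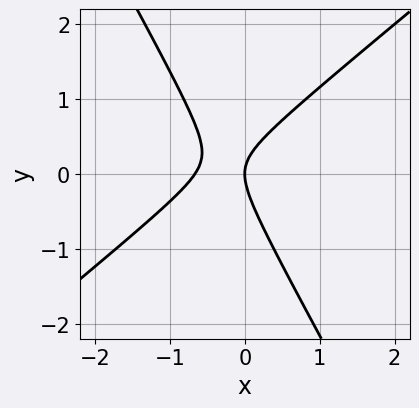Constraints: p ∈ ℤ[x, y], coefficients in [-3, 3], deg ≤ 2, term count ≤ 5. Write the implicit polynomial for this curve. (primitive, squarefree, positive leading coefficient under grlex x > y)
(a) deg p = 2.
(b) From the visible intercepts: it crosses the x-axis at the gridline x = 0; it crosses the y-axis at the gridline y = 0.
(c) Together with the visible shape, these determine p as stated.

3*x^2 - 2*x*y - 2*y^2 + 2*x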